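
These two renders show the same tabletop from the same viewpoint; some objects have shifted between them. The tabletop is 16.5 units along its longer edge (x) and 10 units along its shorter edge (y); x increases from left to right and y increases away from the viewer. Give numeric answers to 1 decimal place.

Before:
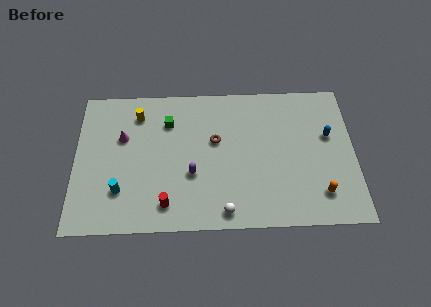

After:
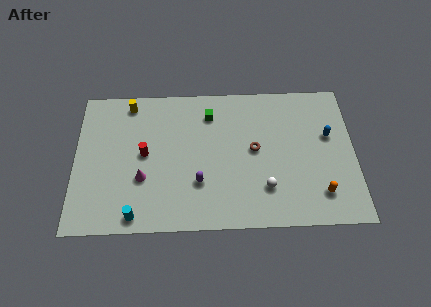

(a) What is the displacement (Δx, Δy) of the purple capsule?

(0.4, -0.6)

The purple capsule was at about (6.9, 3.7) and moved to about (7.3, 3.1).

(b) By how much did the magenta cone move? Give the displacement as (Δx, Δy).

(1.2, -2.9)

From the two frames, the magenta cone sits at roughly (2.8, 6.4) before and (4.0, 3.5) after.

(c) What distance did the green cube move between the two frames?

2.5

The green cube was near (5.5, 7.4) before and (8.0, 7.9) after, so it travelled √(2.5² + 0.5²) ≈ 2.5 units.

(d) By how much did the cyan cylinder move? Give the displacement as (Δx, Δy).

(0.9, -1.7)

From the two frames, the cyan cylinder sits at roughly (2.7, 2.7) before and (3.6, 1.0) after.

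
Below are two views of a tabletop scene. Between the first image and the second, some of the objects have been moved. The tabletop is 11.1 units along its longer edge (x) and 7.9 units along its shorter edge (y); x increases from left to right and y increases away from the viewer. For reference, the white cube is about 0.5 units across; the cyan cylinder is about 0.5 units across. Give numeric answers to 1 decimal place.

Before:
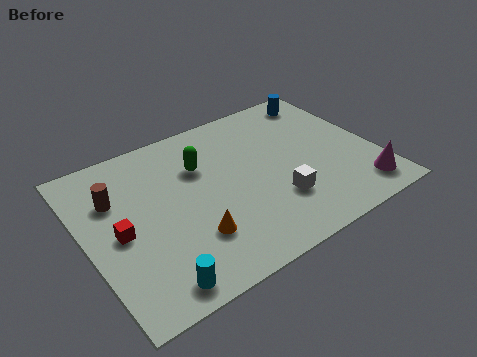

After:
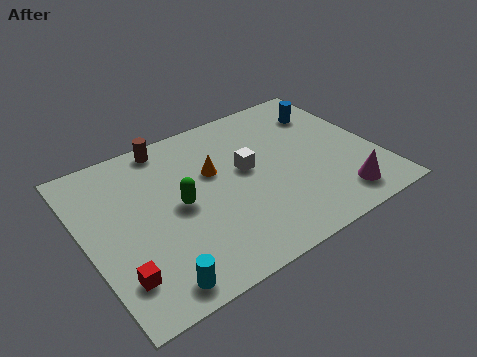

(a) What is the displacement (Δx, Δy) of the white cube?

(-0.8, 2.1)

From the two frames, the white cube sits at roughly (7.0, 2.3) before and (6.2, 4.4) after.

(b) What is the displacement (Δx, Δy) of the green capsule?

(-1.1, -1.5)

From the two frames, the green capsule sits at roughly (4.6, 5.4) before and (3.5, 3.9) after.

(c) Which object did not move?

the cyan cylinder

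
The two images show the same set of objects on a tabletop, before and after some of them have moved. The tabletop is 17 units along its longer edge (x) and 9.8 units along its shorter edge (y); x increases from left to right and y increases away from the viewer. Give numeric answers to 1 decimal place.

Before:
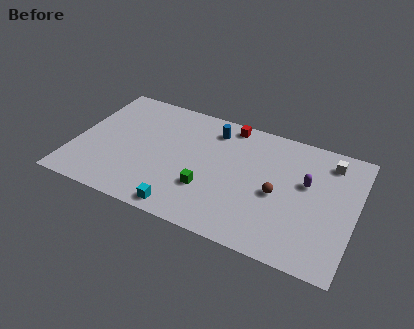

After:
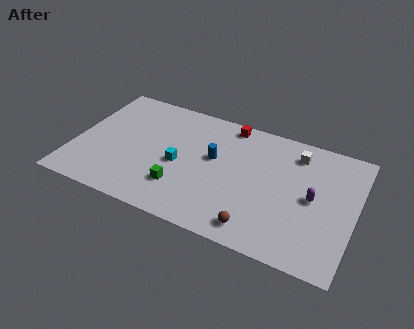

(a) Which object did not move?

the red cube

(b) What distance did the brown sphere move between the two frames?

3.1

From (12.4, 4.4) to (11.5, 1.4), the brown sphere covered √(0.9² + 3.0²) ≈ 3.1 units.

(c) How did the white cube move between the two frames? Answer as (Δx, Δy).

(-2.0, -0.1)

The white cube started near (15.2, 8.1) and ended near (13.2, 8.0).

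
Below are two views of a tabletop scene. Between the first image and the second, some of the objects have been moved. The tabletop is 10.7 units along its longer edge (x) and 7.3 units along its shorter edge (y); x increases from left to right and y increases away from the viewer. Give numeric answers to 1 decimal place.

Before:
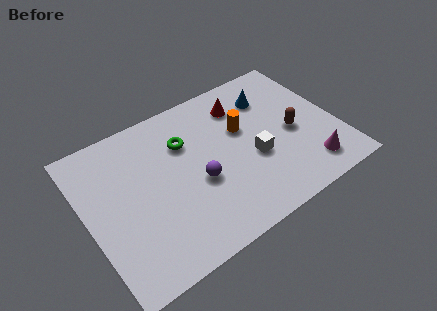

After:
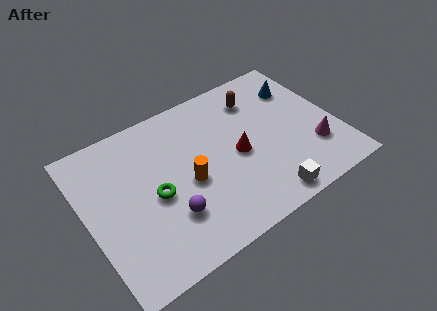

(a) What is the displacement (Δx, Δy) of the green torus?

(-1.6, -1.8)

The green torus started near (4.4, 5.1) and ended near (2.8, 3.3).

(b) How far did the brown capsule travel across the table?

2.6

From (8.8, 3.3) to (7.7, 5.7), the brown capsule covered √(1.1² + 2.4²) ≈ 2.6 units.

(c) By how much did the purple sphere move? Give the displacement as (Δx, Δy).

(-1.4, -0.9)

The purple sphere was at about (4.6, 3.0) and moved to about (3.2, 2.1).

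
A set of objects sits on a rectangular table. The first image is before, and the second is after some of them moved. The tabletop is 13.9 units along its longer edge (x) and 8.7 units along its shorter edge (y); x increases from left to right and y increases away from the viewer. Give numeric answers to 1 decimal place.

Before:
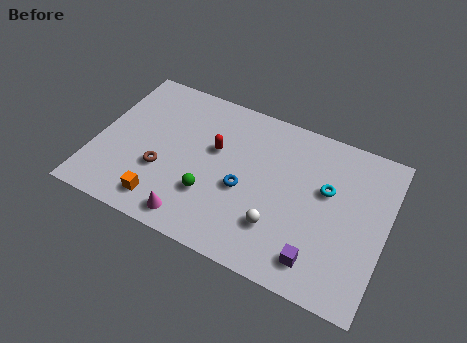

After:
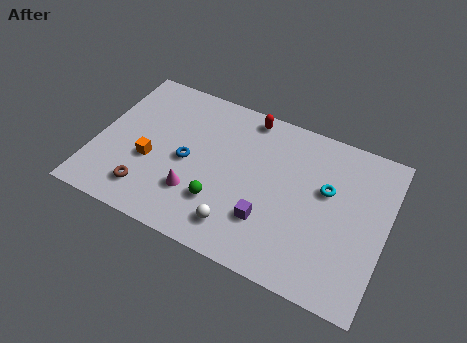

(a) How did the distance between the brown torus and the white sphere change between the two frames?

-1.3

The distance was about 5.7 in the first image and 4.4 in the second, so they moved 1.3 units closer together.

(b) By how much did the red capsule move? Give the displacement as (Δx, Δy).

(1.3, 2.5)

From the two frames, the red capsule sits at roughly (5.6, 5.3) before and (6.9, 7.8) after.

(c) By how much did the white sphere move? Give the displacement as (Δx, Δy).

(-1.8, -0.8)

The white sphere started near (9.0, 2.4) and ended near (7.2, 1.6).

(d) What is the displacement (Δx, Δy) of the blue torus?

(-2.8, 0.4)

From the two frames, the blue torus sits at roughly (7.2, 3.7) before and (4.4, 4.1) after.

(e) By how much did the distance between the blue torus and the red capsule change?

+2.2

The distance was about 2.3 in the first image and 4.5 in the second, so they moved 2.2 units further apart.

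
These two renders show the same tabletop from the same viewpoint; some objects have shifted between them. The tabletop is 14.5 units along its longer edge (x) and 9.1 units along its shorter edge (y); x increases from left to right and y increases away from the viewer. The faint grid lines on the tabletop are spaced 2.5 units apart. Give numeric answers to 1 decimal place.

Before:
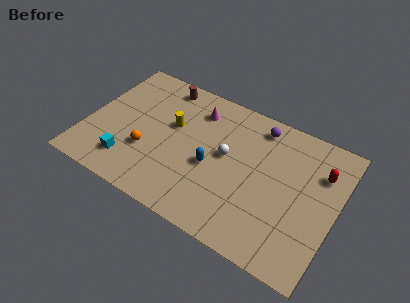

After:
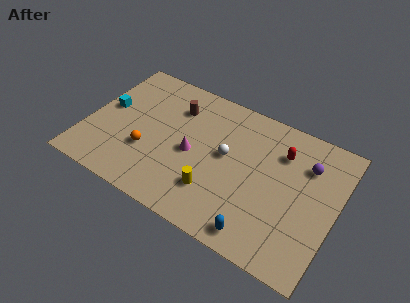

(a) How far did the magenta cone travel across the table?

3.0

The magenta cone moved from about (6.0, 7.2) to (6.2, 4.2), a distance of √(0.2² + 3.0²) ≈ 3.0.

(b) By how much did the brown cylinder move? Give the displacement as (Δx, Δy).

(1.0, -1.2)

From the two frames, the brown cylinder sits at roughly (3.8, 8.0) before and (4.8, 6.8) after.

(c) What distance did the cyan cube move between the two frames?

3.6

From (2.8, 1.9) to (1.0, 5.0), the cyan cube covered √(1.8² + 3.1²) ≈ 3.6 units.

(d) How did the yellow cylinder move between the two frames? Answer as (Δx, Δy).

(3.0, -3.1)

From the two frames, the yellow cylinder sits at roughly (4.8, 5.5) before and (7.8, 2.4) after.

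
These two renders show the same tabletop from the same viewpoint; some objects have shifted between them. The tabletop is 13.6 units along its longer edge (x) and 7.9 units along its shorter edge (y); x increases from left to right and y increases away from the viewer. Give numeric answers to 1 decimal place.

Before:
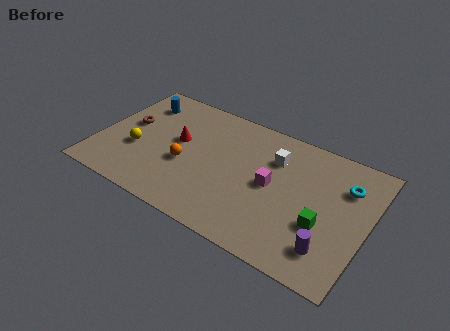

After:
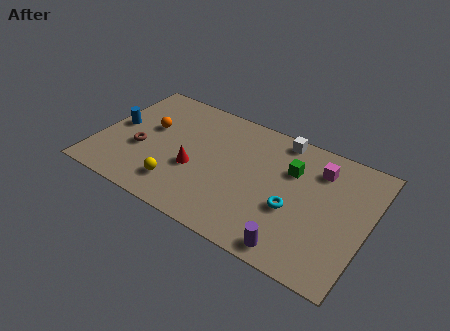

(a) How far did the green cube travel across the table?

3.1

From (11.5, 2.9) to (9.6, 5.4), the green cube covered √(1.9² + 2.5²) ≈ 3.1 units.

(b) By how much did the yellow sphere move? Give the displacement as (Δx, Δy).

(2.4, -1.3)

The yellow sphere was at about (2.0, 3.0) and moved to about (4.4, 1.7).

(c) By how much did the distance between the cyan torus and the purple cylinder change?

-1.8

They were about 4.0 units apart before and 2.2 after — 1.8 units closer together.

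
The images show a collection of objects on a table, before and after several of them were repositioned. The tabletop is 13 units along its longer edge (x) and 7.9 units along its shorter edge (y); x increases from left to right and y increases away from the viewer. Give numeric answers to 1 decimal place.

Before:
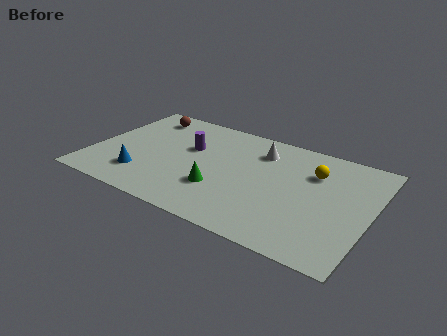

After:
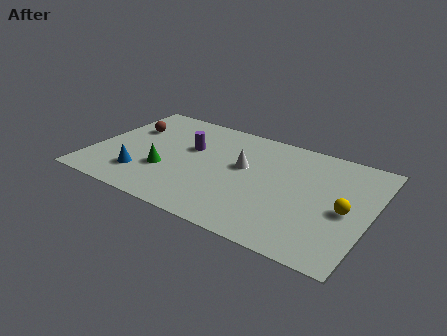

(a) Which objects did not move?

the purple cylinder and the blue cone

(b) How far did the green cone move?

2.6

The green cone was near (6.2, 2.5) before and (3.6, 2.7) after, so it travelled √(2.6² + 0.2²) ≈ 2.6 units.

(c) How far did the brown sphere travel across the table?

1.4

The brown sphere was near (1.9, 6.6) before and (1.4, 5.3) after, so it travelled √(0.5² + 1.3²) ≈ 1.4 units.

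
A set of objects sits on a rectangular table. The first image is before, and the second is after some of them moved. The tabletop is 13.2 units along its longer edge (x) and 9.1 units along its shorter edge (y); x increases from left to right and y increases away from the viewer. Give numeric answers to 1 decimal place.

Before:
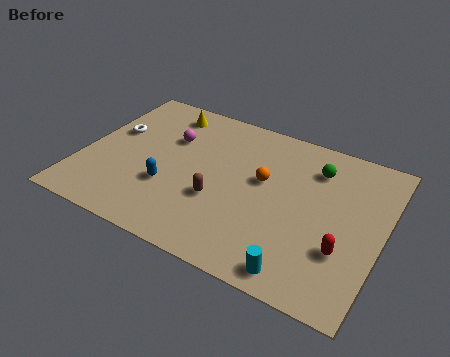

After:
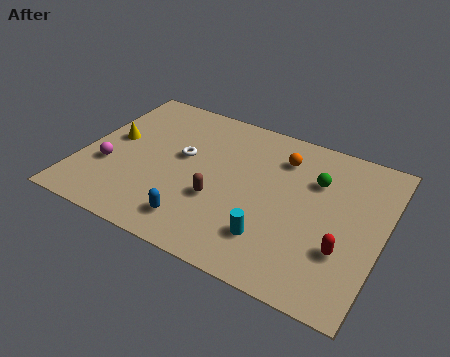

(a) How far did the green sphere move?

0.7

The green sphere moved from about (10.0, 7.0) to (10.1, 6.3), a distance of √(0.1² + 0.7²) ≈ 0.7.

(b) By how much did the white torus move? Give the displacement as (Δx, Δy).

(3.2, -0.3)

The white torus was at about (1.1, 5.5) and moved to about (4.3, 5.2).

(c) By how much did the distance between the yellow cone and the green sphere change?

+2.1

The distance was about 6.9 in the first image and 9.0 in the second, so they moved 2.1 units further apart.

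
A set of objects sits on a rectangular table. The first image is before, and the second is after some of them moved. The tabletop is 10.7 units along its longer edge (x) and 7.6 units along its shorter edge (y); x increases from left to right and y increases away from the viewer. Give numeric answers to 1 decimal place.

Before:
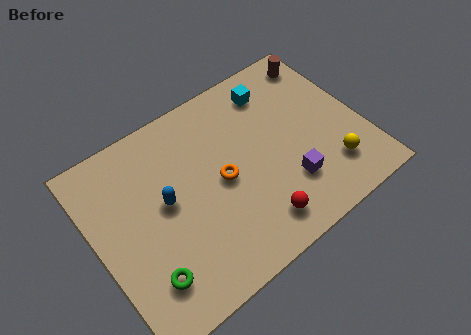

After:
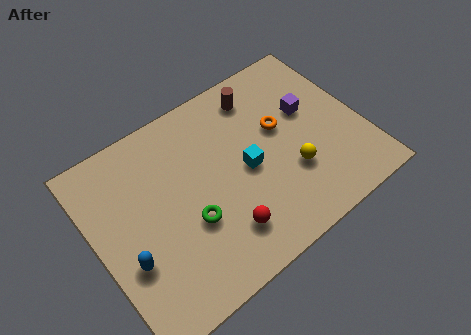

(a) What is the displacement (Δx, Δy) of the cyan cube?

(-1.7, -2.6)

From the two frames, the cyan cube sits at roughly (7.7, 6.2) before and (6.0, 3.6) after.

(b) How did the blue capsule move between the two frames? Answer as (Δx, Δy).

(-1.8, -1.4)

From the two frames, the blue capsule sits at roughly (2.8, 4.1) before and (1.0, 2.7) after.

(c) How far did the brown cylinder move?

2.7

The brown cylinder moved from about (9.8, 6.5) to (7.1, 6.3), a distance of √(2.7² + 0.2²) ≈ 2.7.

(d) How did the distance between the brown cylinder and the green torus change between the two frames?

-4.6

Before: roughly 9.6 units apart; after: 5.0. That's 4.6 units closer together.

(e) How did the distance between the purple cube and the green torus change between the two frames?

-0.3

They were about 5.9 units apart before and 5.6 after — 0.3 units closer together.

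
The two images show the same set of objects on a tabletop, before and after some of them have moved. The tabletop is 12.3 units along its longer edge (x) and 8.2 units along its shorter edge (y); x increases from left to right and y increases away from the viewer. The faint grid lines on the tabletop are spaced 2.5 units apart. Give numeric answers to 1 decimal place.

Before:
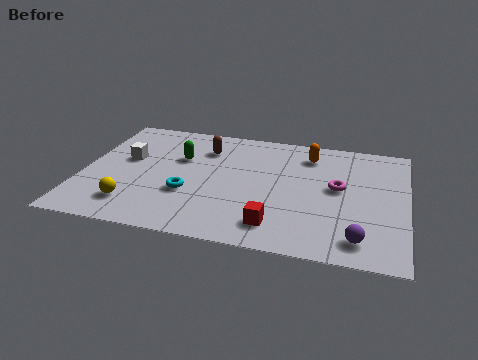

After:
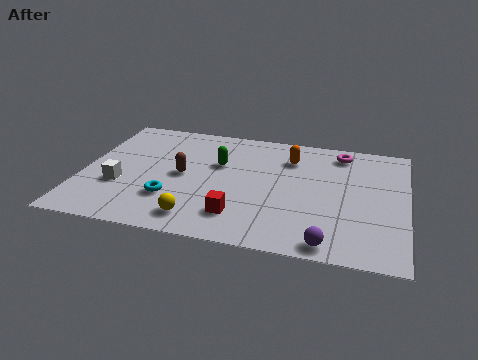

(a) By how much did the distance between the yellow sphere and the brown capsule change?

-2.2

They were about 5.1 units apart before and 2.9 after — 2.2 units closer together.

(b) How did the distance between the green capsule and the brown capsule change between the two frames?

+0.4

They were about 1.3 units apart before and 1.7 after — 0.4 units further apart.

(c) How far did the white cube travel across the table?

1.9

The white cube moved from about (1.6, 4.8) to (1.5, 2.9), a distance of √(0.1² + 1.9²) ≈ 1.9.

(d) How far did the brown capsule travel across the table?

2.2

The brown capsule was near (4.5, 6.2) before and (3.8, 4.1) after, so it travelled √(0.7² + 2.1²) ≈ 2.2 units.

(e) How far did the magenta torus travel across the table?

2.5

From (9.7, 4.5) to (9.7, 7.0), the magenta torus covered √(0.0² + 2.5²) ≈ 2.5 units.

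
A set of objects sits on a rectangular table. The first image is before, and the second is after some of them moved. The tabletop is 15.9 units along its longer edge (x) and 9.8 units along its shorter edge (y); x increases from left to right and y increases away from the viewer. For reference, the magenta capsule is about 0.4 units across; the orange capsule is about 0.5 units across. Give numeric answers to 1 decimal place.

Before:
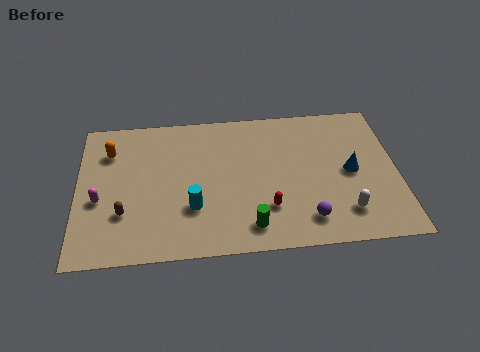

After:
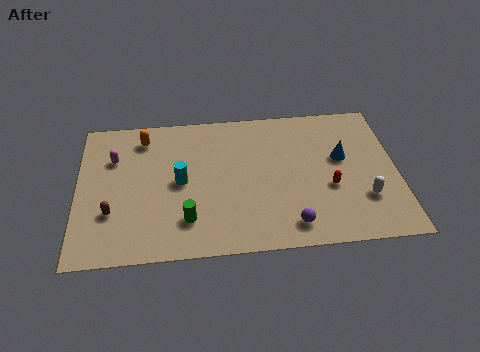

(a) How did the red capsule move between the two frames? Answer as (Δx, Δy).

(3.1, 1.1)

From the two frames, the red capsule sits at roughly (9.4, 2.7) before and (12.5, 3.8) after.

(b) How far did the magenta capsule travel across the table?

2.9

The magenta capsule moved from about (1.1, 4.0) to (1.8, 6.8), a distance of √(0.7² + 2.8²) ≈ 2.9.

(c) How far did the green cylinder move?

3.2

From (8.5, 1.6) to (5.4, 2.3), the green cylinder covered √(3.1² + 0.7²) ≈ 3.2 units.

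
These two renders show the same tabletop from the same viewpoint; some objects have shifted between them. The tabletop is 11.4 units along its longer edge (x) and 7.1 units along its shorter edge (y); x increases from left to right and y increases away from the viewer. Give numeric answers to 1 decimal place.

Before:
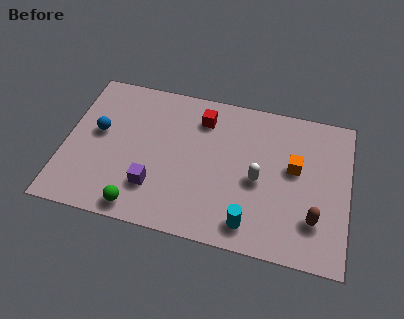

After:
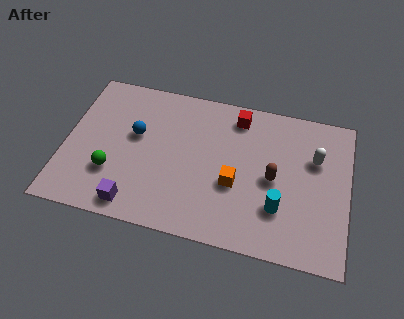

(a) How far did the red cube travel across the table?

1.5

The red cube moved from about (5.4, 5.6) to (6.8, 6.0), a distance of √(1.4² + 0.4²) ≈ 1.5.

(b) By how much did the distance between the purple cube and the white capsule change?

+3.7

They were about 4.3 units apart before and 8.0 after — 3.7 units further apart.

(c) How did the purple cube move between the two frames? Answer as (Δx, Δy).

(-0.7, -1.0)

The purple cube was at about (3.7, 1.9) and moved to about (3.0, 0.9).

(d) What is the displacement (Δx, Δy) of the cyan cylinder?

(1.1, 1.0)

From the two frames, the cyan cylinder sits at roughly (7.6, 1.1) before and (8.7, 2.1) after.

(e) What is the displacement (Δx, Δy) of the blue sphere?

(1.5, 0.2)

From the two frames, the blue sphere sits at roughly (1.3, 4.0) before and (2.8, 4.2) after.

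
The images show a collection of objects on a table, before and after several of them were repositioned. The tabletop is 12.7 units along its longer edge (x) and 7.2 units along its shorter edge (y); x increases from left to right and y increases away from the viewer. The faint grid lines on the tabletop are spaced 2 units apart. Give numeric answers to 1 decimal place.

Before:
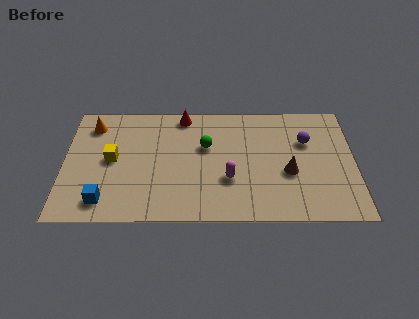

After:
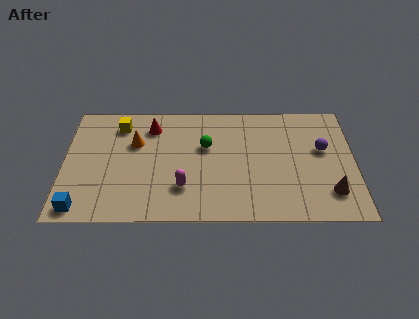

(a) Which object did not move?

the green sphere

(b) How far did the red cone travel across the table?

1.6

The red cone was near (5.2, 6.4) before and (3.8, 5.7) after, so it travelled √(1.4² + 0.7²) ≈ 1.6 units.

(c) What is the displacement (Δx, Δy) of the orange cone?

(1.9, -1.1)

From the two frames, the orange cone sits at roughly (1.2, 5.8) before and (3.1, 4.7) after.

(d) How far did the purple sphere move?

0.9

The purple sphere was near (10.6, 4.8) before and (11.3, 4.3) after, so it travelled √(0.7² + 0.5²) ≈ 0.9 units.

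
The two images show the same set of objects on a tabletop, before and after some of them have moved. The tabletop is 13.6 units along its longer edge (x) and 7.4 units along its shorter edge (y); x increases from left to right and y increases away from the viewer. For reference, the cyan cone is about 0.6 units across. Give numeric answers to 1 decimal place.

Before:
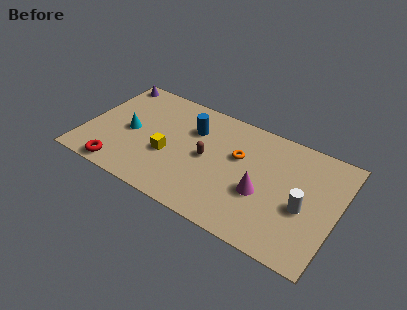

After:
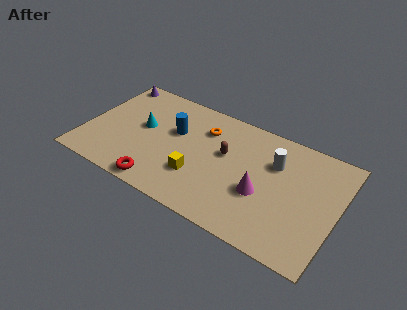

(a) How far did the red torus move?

2.2

The red torus moved from about (2.3, 0.8) to (4.5, 0.8), a distance of √(2.2² + 0.0²) ≈ 2.2.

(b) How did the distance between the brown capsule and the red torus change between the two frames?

-0.5

They were about 5.2 units apart before and 4.7 after — 0.5 units closer together.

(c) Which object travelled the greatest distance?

the white cylinder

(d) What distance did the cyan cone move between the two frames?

0.8

From (2.4, 3.5) to (3.0, 4.1), the cyan cone covered √(0.6² + 0.6²) ≈ 0.8 units.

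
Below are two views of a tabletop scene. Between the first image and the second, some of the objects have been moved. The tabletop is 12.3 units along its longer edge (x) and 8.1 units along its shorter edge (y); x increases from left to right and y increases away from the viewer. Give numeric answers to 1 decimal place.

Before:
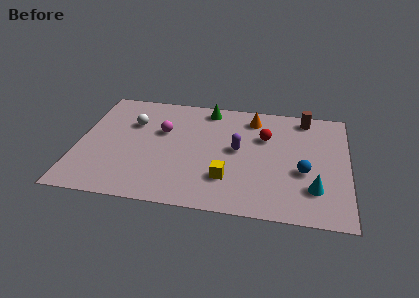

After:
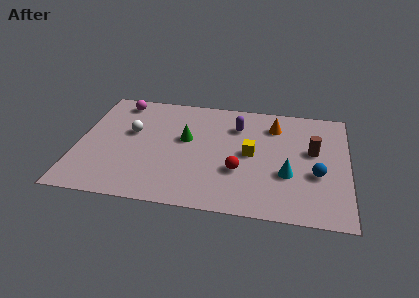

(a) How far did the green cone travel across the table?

2.6

From (5.8, 7.1) to (4.9, 4.7), the green cone covered √(0.9² + 2.4²) ≈ 2.6 units.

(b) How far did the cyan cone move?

1.4

The cyan cone was near (10.8, 2.1) before and (9.6, 2.9) after, so it travelled √(1.2² + 0.8²) ≈ 1.4 units.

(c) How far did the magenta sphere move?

2.8

The magenta sphere moved from about (3.8, 5.1) to (1.7, 7.0), a distance of √(2.1² + 1.9²) ≈ 2.8.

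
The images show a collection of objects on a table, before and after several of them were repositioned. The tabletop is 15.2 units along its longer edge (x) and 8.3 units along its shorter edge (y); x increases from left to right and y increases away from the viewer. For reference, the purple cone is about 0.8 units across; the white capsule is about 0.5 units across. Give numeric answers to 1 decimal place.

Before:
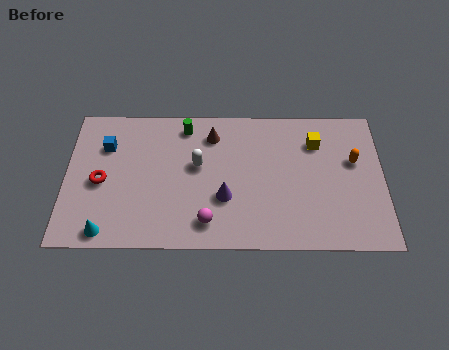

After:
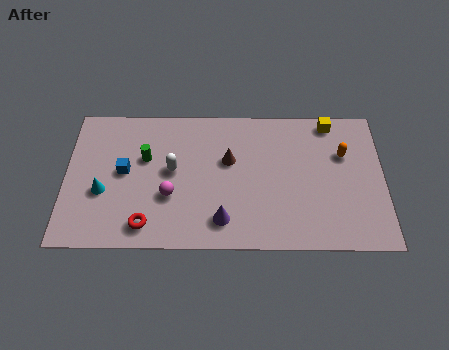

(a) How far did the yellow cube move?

1.4

The yellow cube moved from about (12.0, 6.2) to (12.7, 7.4), a distance of √(0.7² + 1.2²) ≈ 1.4.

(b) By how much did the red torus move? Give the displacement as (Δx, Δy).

(2.2, -2.5)

The red torus started near (1.7, 3.8) and ended near (3.9, 1.3).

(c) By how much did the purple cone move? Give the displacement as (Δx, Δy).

(-0.1, -1.3)

The purple cone started near (7.6, 2.9) and ended near (7.5, 1.6).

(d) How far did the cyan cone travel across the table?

2.3

From (2.0, 0.9) to (1.8, 3.2), the cyan cone covered √(0.2² + 2.3²) ≈ 2.3 units.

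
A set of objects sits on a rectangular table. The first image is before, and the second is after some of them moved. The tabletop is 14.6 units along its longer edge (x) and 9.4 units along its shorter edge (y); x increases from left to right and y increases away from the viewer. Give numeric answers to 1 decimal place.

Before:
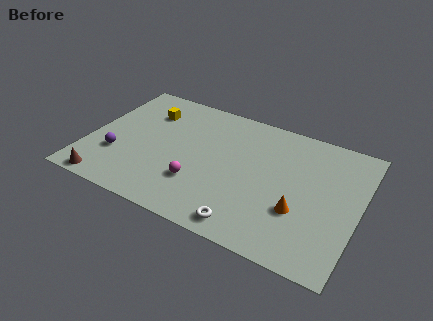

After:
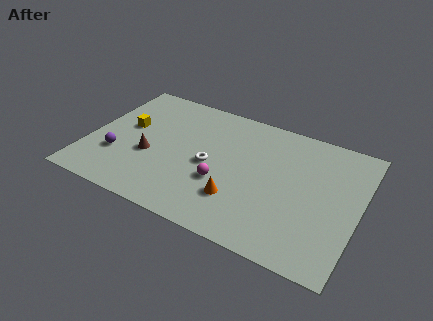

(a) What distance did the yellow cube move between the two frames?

1.8

From (2.8, 7.0) to (1.9, 5.4), the yellow cube covered √(0.9² + 1.6²) ≈ 1.8 units.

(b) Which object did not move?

the purple sphere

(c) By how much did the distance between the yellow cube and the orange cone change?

-2.5

Before: roughly 9.6 units apart; after: 7.1. That's 2.5 units closer together.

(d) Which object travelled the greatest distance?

the white torus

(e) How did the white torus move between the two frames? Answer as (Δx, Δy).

(-2.5, 3.3)

From the two frames, the white torus sits at roughly (9.1, 1.1) before and (6.6, 4.4) after.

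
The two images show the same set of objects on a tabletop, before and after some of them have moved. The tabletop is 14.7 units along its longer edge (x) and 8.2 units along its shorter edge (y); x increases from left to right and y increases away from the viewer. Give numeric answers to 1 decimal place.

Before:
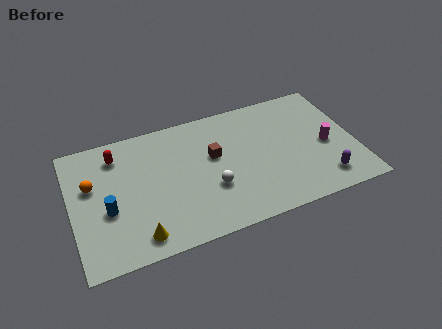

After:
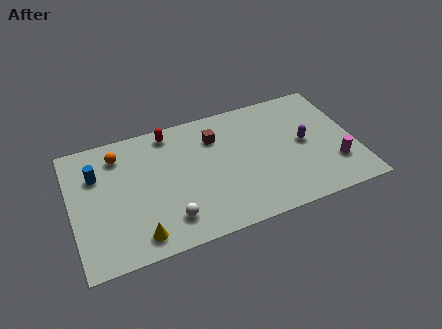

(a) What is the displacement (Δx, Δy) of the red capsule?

(2.8, 0.6)

From the two frames, the red capsule sits at roughly (2.5, 6.6) before and (5.3, 7.2) after.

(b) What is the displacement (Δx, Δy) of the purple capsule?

(-0.7, 2.7)

The purple capsule was at about (12.8, 1.5) and moved to about (12.1, 4.2).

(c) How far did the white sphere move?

2.6

From (7.1, 2.9) to (4.8, 1.7), the white sphere covered √(2.3² + 1.2²) ≈ 2.6 units.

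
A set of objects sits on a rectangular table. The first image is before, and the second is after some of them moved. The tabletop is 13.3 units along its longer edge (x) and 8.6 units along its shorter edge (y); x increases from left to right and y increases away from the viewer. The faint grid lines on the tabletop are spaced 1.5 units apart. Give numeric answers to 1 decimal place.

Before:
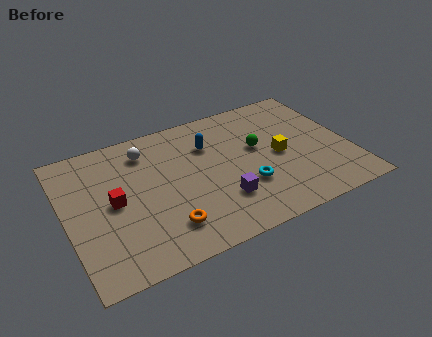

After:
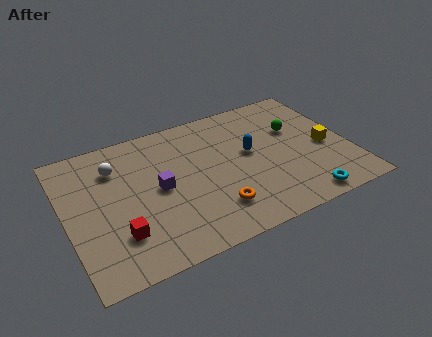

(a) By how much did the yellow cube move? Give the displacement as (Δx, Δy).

(2.2, -0.3)

The yellow cube started near (10.0, 4.1) and ended near (12.2, 3.8).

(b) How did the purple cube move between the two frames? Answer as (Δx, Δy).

(-2.7, 1.9)

The purple cube was at about (7.0, 2.4) and moved to about (4.3, 4.3).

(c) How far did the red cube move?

2.0

The red cube moved from about (2.2, 4.3) to (2.2, 2.3), a distance of √(0.0² + 2.0²) ≈ 2.0.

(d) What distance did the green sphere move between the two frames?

2.0

The green sphere moved from about (9.1, 5.0) to (11.0, 5.5), a distance of √(1.9² + 0.5²) ≈ 2.0.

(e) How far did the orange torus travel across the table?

2.3

The orange torus was near (4.3, 1.9) before and (6.6, 2.0) after, so it travelled √(2.3² + 0.1²) ≈ 2.3 units.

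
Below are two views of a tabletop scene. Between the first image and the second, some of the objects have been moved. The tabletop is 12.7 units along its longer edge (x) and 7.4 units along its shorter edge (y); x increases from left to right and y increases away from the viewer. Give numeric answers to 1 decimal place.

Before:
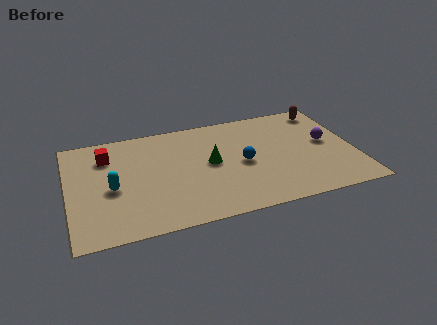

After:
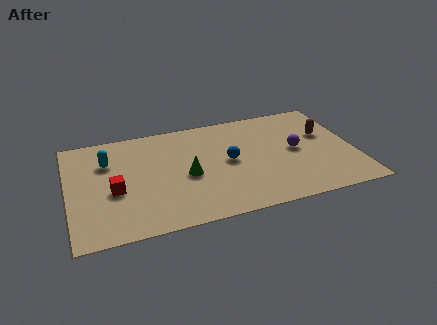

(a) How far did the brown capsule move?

1.8

The brown capsule moved from about (11.7, 6.4) to (11.5, 4.6), a distance of √(0.2² + 1.8²) ≈ 1.8.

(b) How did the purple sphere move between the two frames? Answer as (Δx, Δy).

(-1.4, -0.2)

The purple sphere started near (11.5, 4.0) and ended near (10.1, 3.8).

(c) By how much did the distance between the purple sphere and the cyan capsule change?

-1.2

The distance was about 9.6 in the first image and 8.4 in the second, so they moved 1.2 units closer together.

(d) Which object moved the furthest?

the red cube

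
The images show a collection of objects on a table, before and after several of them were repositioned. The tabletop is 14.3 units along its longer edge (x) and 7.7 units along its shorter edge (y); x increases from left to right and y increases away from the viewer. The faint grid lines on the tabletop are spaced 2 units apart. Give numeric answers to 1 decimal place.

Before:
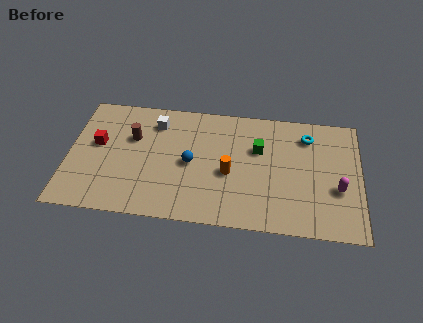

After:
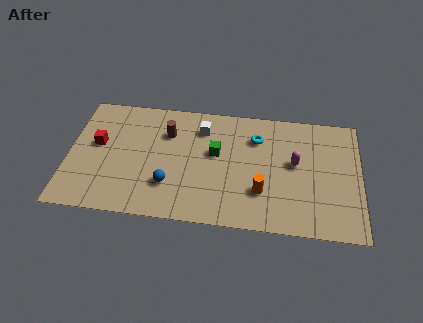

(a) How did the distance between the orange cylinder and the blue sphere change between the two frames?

+2.6

Before: roughly 1.9 units apart; after: 4.5. That's 2.6 units further apart.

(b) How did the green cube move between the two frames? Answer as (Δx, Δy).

(-2.1, -0.5)

From the two frames, the green cube sits at roughly (9.3, 5.0) before and (7.2, 4.5) after.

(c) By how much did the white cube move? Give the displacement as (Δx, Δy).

(2.3, -0.1)

From the two frames, the white cube sits at roughly (4.2, 6.1) before and (6.5, 6.0) after.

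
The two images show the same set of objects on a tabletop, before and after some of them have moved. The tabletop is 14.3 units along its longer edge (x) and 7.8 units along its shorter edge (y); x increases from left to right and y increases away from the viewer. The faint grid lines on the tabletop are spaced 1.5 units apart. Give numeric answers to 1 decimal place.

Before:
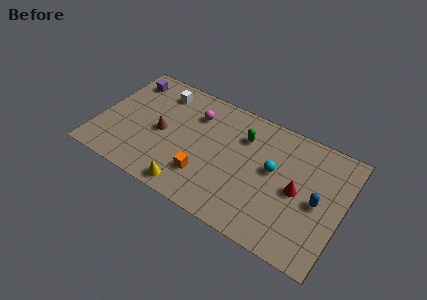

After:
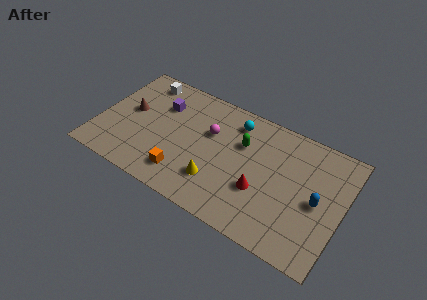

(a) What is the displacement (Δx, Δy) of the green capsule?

(0.0, -0.5)

The green capsule was at about (8.3, 5.7) and moved to about (8.3, 5.2).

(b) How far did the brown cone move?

2.1

The brown cone was near (3.7, 3.7) before and (1.7, 4.3) after, so it travelled √(2.0² + 0.6²) ≈ 2.1 units.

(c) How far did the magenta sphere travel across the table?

1.3

From (5.4, 5.8) to (6.4, 5.0), the magenta sphere covered √(1.0² + 0.8²) ≈ 1.3 units.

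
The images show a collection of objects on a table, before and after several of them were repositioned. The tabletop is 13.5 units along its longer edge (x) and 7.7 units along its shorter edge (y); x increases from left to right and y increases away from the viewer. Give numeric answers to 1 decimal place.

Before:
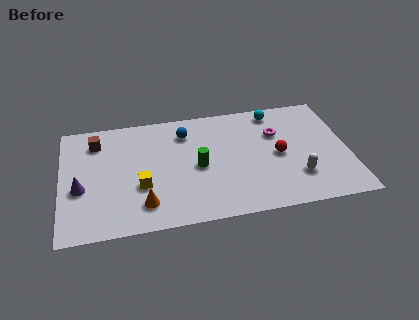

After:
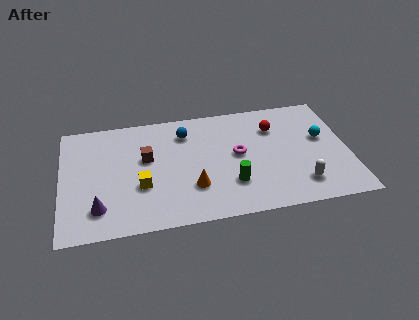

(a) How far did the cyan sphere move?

3.0

The cyan sphere moved from about (10.2, 6.7) to (12.3, 4.5), a distance of √(2.1² + 2.2²) ≈ 3.0.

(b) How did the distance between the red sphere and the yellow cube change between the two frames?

+0.4

Before: roughly 6.6 units apart; after: 7.0. That's 0.4 units further apart.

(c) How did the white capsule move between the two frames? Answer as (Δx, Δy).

(0.1, -0.5)

From the two frames, the white capsule sits at roughly (11.0, 2.1) before and (11.1, 1.6) after.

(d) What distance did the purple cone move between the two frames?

1.6

From (0.9, 3.1) to (1.7, 1.7), the purple cone covered √(0.8² + 1.4²) ≈ 1.6 units.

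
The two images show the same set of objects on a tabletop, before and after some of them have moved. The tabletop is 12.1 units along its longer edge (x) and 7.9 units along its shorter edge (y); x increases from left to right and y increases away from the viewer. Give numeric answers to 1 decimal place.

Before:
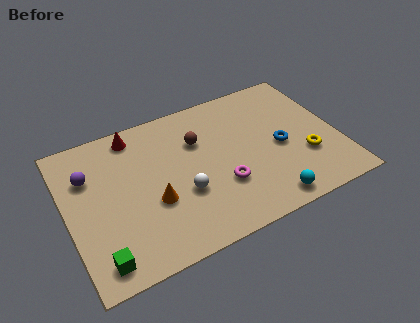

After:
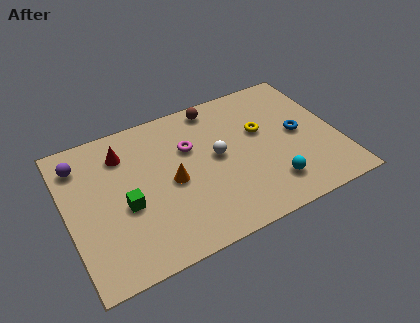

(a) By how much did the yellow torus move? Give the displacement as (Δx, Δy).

(-1.7, 2.2)

From the two frames, the yellow torus sits at roughly (10.5, 2.6) before and (8.8, 4.8) after.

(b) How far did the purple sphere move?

0.9

From (1.1, 5.5) to (0.8, 6.3), the purple sphere covered √(0.3² + 0.8²) ≈ 0.9 units.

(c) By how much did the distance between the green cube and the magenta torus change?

-2.2

The distance was about 5.8 in the first image and 3.6 in the second, so they moved 2.2 units closer together.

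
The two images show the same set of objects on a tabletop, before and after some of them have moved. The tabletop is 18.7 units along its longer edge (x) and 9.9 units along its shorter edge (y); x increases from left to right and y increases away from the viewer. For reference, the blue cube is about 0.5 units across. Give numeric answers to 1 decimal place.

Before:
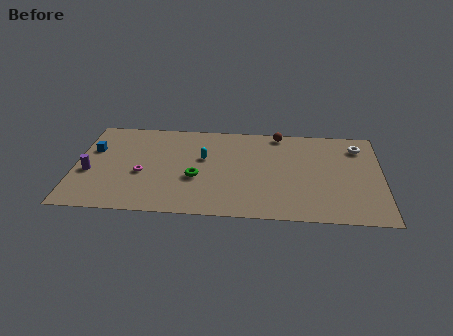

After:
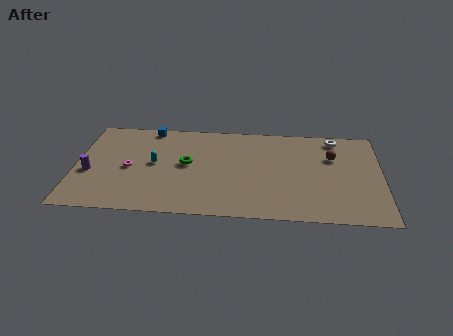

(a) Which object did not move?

the purple cylinder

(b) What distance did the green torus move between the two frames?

1.5

From (7.4, 3.9) to (6.8, 5.3), the green torus covered √(0.6² + 1.4²) ≈ 1.5 units.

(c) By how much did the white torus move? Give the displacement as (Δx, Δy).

(-1.4, 0.8)

From the two frames, the white torus sits at roughly (17.3, 7.9) before and (15.9, 8.7) after.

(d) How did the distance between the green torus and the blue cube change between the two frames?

-2.5

They were about 6.9 units apart before and 4.4 after — 2.5 units closer together.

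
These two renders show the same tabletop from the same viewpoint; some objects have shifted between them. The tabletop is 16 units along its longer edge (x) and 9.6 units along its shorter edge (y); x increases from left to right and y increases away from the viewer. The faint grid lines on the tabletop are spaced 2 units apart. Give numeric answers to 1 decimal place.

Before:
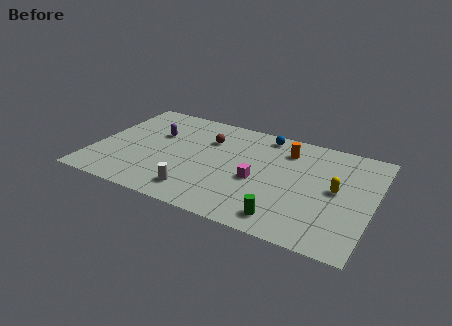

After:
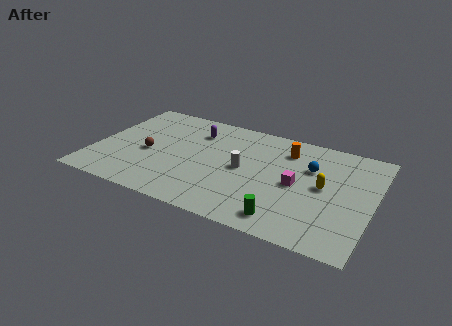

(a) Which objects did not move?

the green cylinder and the orange cylinder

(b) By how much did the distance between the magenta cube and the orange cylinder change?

-0.6

They were about 3.6 units apart before and 3.0 after — 0.6 units closer together.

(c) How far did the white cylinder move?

3.9

The white cylinder moved from about (6.3, 1.7) to (8.6, 4.8), a distance of √(2.3² + 3.1²) ≈ 3.9.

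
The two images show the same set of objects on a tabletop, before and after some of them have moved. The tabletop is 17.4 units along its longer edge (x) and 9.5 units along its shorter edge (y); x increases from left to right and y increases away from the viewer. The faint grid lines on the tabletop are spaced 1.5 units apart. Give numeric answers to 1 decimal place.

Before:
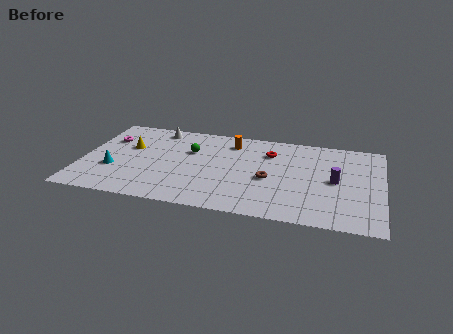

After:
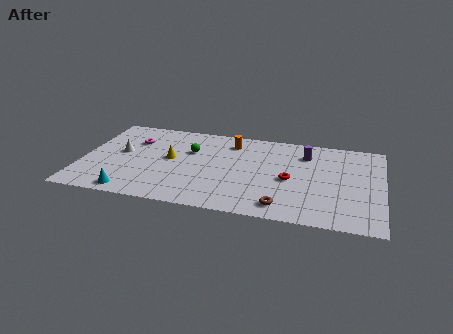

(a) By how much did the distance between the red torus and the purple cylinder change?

-1.4

Before: roughly 4.5 units apart; after: 3.1. That's 1.4 units closer together.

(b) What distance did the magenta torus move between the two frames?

1.5

The magenta torus moved from about (1.3, 6.6) to (2.8, 6.7), a distance of √(1.5² + 0.1²) ≈ 1.5.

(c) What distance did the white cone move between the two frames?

3.6

From (4.1, 8.3) to (2.2, 5.2), the white cone covered √(1.9² + 3.1²) ≈ 3.6 units.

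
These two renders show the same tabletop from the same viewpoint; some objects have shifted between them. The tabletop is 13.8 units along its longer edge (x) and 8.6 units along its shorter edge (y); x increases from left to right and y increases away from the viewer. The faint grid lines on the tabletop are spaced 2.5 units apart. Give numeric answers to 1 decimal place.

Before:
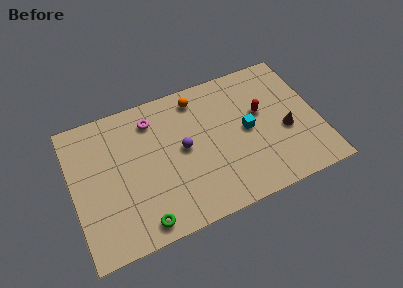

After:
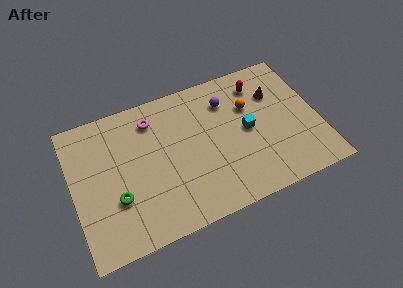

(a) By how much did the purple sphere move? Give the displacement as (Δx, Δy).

(2.7, 2.0)

The purple sphere was at about (6.2, 4.5) and moved to about (8.9, 6.5).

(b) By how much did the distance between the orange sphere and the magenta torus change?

+2.9

They were about 2.6 units apart before and 5.5 after — 2.9 units further apart.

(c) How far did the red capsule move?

1.8

The red capsule moved from about (10.7, 5.1) to (10.8, 6.9), a distance of √(0.1² + 1.8²) ≈ 1.8.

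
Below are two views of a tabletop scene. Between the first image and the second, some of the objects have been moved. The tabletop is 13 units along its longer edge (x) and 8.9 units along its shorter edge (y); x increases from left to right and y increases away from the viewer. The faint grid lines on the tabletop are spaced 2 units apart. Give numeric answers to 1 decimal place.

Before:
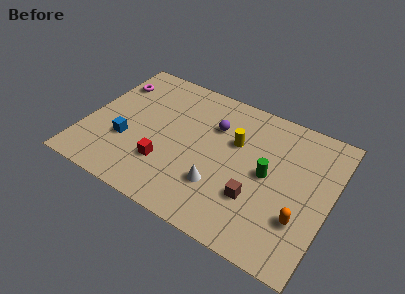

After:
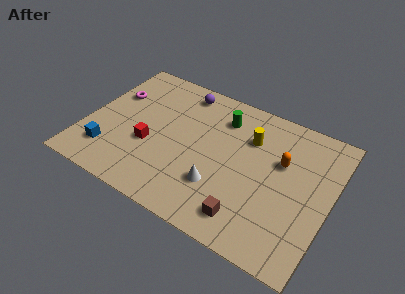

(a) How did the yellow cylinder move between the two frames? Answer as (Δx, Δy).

(0.7, 0.6)

From the two frames, the yellow cylinder sits at roughly (7.8, 5.7) before and (8.5, 6.3) after.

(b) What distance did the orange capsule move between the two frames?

3.2

The orange capsule moved from about (11.7, 2.7) to (10.3, 5.6), a distance of √(1.4² + 2.9²) ≈ 3.2.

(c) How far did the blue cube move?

1.4

The blue cube moved from about (2.3, 3.1) to (1.5, 2.0), a distance of √(0.8² + 1.1²) ≈ 1.4.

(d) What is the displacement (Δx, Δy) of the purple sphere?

(-2.0, 1.5)

The purple sphere started near (6.6, 6.2) and ended near (4.6, 7.7).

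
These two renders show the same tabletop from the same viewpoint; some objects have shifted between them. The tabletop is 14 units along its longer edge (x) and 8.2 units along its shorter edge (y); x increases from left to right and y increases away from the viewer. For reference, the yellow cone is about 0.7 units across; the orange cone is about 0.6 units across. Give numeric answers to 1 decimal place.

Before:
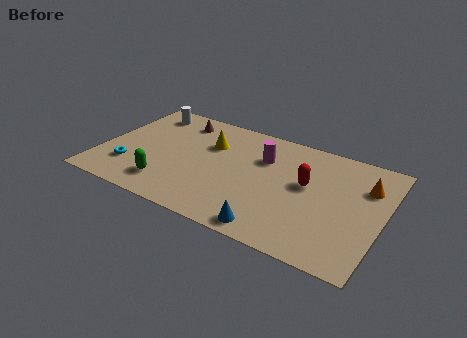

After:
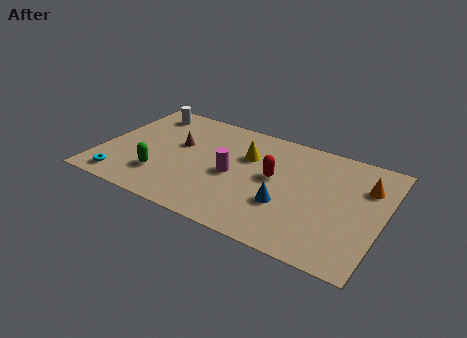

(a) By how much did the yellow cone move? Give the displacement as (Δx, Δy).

(1.9, -0.1)

The yellow cone was at about (5.2, 5.6) and moved to about (7.1, 5.5).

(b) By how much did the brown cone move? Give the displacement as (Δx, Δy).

(0.3, -1.9)

The brown cone was at about (3.4, 6.8) and moved to about (3.7, 4.9).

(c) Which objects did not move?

the orange cone and the white cylinder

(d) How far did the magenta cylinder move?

2.3

From (7.9, 5.7) to (6.6, 3.8), the magenta cylinder covered √(1.3² + 1.9²) ≈ 2.3 units.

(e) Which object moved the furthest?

the magenta cylinder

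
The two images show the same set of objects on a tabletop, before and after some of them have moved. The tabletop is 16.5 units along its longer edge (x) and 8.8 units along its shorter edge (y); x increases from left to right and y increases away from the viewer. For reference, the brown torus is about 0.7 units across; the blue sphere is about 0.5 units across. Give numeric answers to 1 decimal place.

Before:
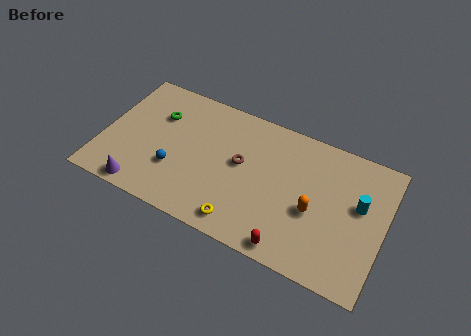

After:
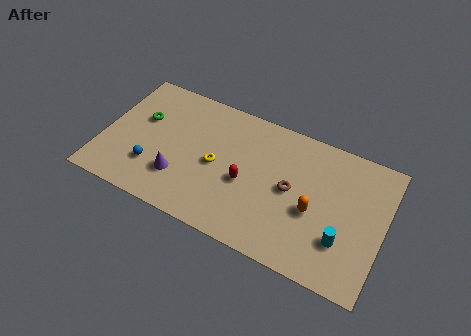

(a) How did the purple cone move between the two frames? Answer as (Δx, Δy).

(2.0, 1.6)

The purple cone started near (2.7, 0.9) and ended near (4.7, 2.5).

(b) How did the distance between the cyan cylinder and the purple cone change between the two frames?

-3.4

Before: roughly 13.0 units apart; after: 9.6. That's 3.4 units closer together.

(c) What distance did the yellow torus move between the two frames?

3.6

The yellow torus was near (8.6, 1.2) before and (6.7, 4.2) after, so it travelled √(1.9² + 3.0²) ≈ 3.6 units.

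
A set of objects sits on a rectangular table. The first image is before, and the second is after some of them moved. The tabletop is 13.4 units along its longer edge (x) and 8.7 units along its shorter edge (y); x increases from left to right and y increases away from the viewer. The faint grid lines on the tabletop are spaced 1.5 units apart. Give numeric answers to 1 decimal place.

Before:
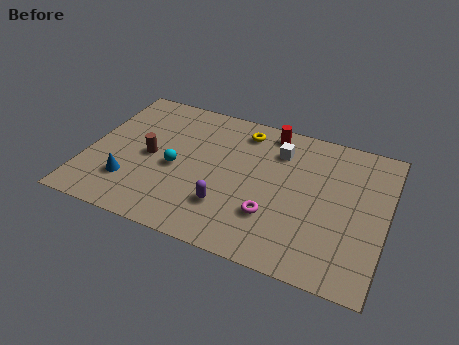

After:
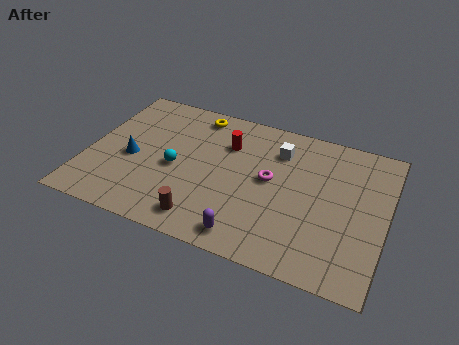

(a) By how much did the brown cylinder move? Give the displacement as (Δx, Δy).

(2.8, -2.9)

The brown cylinder started near (2.8, 4.2) and ended near (5.6, 1.3).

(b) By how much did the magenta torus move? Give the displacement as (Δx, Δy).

(-0.3, 2.1)

The magenta torus started near (8.5, 2.6) and ended near (8.2, 4.7).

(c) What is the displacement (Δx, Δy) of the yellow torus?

(-2.2, 0.3)

From the two frames, the yellow torus sits at roughly (6.7, 7.3) before and (4.5, 7.6) after.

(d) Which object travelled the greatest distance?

the brown cylinder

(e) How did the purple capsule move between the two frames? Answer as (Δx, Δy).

(1.1, -1.3)

The purple capsule was at about (6.5, 2.4) and moved to about (7.6, 1.1).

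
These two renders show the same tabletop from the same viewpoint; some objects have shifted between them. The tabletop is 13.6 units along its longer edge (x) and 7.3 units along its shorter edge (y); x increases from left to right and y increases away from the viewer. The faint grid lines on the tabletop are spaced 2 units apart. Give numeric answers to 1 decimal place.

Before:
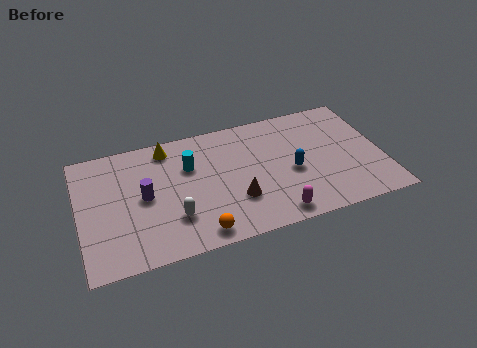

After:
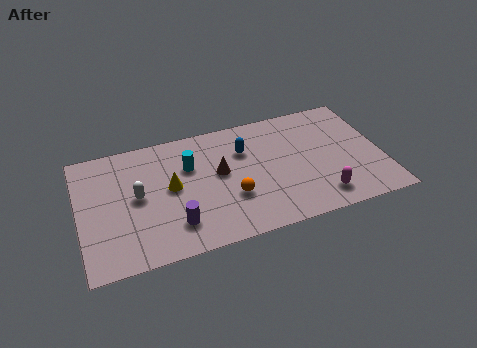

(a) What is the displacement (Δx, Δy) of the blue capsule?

(-2.0, 1.9)

From the two frames, the blue capsule sits at roughly (9.5, 3.2) before and (7.5, 5.1) after.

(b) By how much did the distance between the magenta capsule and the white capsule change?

+3.8

They were about 4.6 units apart before and 8.4 after — 3.8 units further apart.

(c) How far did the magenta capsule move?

2.1

The magenta capsule moved from about (8.5, 0.9) to (10.6, 1.3), a distance of √(2.1² + 0.4²) ≈ 2.1.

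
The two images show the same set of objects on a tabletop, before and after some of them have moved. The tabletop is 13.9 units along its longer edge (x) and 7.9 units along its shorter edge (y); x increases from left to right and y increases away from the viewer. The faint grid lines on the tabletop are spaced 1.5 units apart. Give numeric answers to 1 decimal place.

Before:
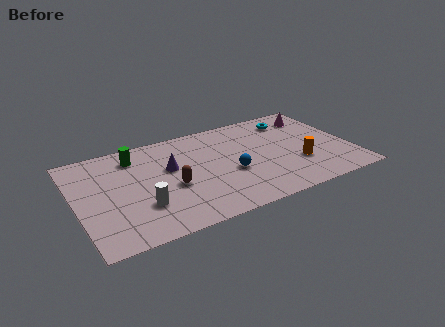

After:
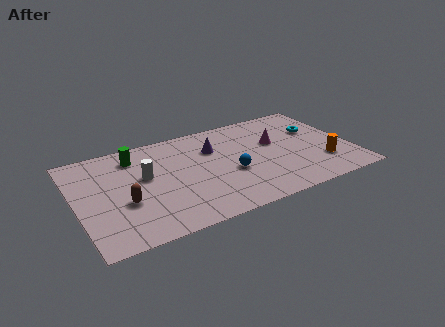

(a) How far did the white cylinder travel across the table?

2.2

The white cylinder moved from about (3.1, 2.4) to (3.5, 4.6), a distance of √(0.4² + 2.2²) ≈ 2.2.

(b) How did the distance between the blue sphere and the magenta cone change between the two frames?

-2.7

The distance was about 5.7 in the first image and 3.0 in the second, so they moved 2.7 units closer together.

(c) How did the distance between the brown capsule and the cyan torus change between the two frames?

+3.0

They were about 7.3 units apart before and 10.3 after — 3.0 units further apart.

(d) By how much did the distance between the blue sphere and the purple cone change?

-0.9

The distance was about 3.3 in the first image and 2.4 in the second, so they moved 0.9 units closer together.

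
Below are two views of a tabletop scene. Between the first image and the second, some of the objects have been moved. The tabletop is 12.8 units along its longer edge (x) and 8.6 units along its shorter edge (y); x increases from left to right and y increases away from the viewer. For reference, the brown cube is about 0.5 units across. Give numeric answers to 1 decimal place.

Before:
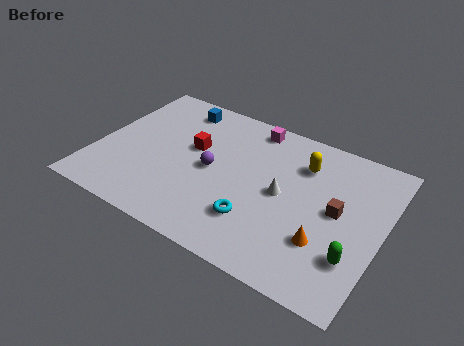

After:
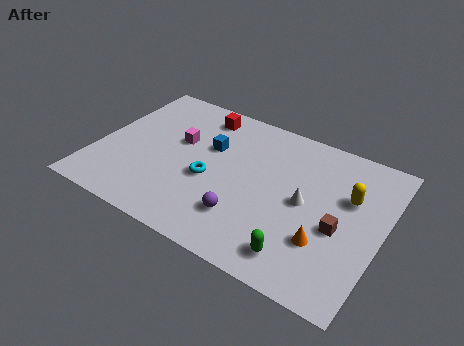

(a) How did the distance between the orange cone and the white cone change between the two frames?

-0.7

They were about 2.7 units apart before and 2.0 after — 0.7 units closer together.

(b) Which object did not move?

the orange cone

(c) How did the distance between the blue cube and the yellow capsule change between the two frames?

+0.3

Before: roughly 6.0 units apart; after: 6.3. That's 0.3 units further apart.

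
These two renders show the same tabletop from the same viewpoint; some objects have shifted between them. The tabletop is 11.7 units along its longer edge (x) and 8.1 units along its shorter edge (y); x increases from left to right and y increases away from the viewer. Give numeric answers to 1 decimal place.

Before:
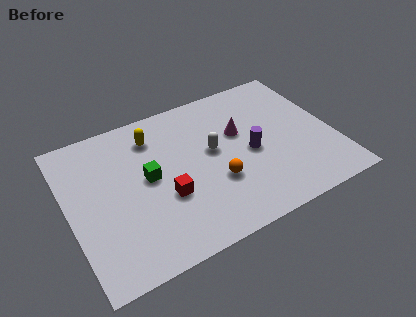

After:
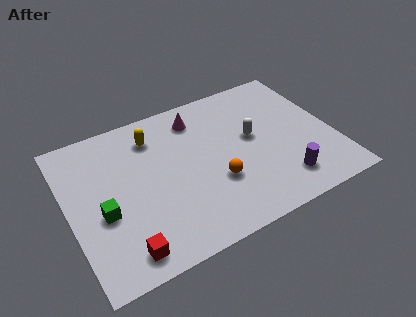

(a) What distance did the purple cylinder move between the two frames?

2.4

From (8.0, 3.7) to (9.1, 1.6), the purple cylinder covered √(1.1² + 2.1²) ≈ 2.4 units.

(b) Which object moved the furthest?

the red cube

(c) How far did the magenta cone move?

2.3

From (7.7, 5.0) to (6.0, 6.6), the magenta cone covered √(1.7² + 1.6²) ≈ 2.3 units.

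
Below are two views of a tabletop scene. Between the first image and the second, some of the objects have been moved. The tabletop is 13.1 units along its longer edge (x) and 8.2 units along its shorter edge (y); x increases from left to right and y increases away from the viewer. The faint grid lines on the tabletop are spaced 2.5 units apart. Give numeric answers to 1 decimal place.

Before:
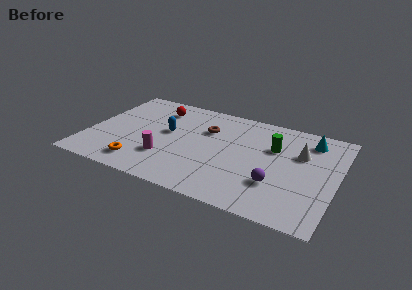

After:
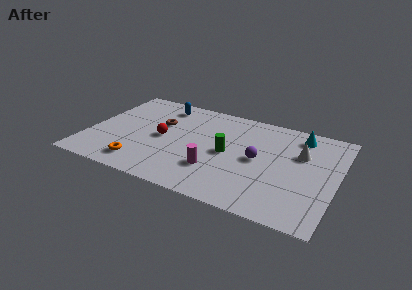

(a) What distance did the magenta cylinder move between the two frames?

2.6

The magenta cylinder moved from about (4.3, 2.4) to (6.9, 2.4), a distance of √(2.6² + 0.0²) ≈ 2.6.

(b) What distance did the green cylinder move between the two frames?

2.7

The green cylinder moved from about (9.7, 5.4) to (7.4, 4.0), a distance of √(2.3² + 1.4²) ≈ 2.7.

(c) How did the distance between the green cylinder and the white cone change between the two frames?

+2.6

They were about 1.4 units apart before and 4.0 after — 2.6 units further apart.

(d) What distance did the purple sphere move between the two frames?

1.9

From (10.1, 2.5) to (9.0, 4.1), the purple sphere covered √(1.1² + 1.6²) ≈ 1.9 units.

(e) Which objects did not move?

the orange torus and the white cone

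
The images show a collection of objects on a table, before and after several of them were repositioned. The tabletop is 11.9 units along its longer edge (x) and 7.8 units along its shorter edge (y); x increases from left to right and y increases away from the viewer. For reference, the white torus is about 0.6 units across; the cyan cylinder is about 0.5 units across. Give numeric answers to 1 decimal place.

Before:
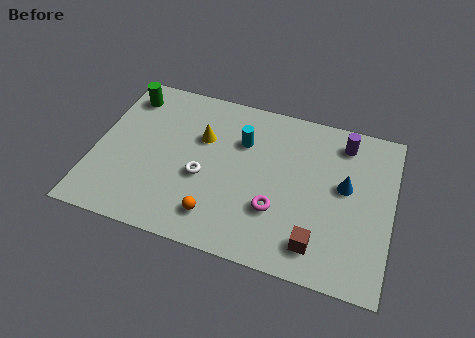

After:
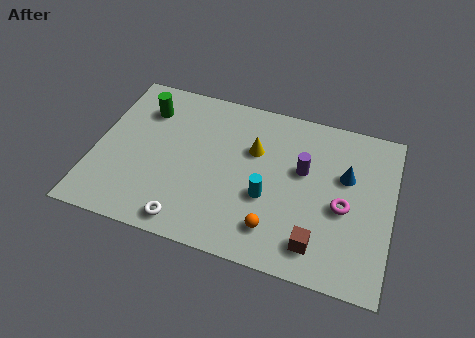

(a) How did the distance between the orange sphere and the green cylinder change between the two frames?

+0.7

Before: roughly 6.4 units apart; after: 7.1. That's 0.7 units further apart.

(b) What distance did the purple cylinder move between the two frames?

2.3

The purple cylinder moved from about (9.8, 6.5) to (8.3, 4.7), a distance of √(1.5² + 1.8²) ≈ 2.3.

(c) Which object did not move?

the brown cube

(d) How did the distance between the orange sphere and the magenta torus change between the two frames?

+0.7

The distance was about 2.5 in the first image and 3.2 in the second, so they moved 0.7 units further apart.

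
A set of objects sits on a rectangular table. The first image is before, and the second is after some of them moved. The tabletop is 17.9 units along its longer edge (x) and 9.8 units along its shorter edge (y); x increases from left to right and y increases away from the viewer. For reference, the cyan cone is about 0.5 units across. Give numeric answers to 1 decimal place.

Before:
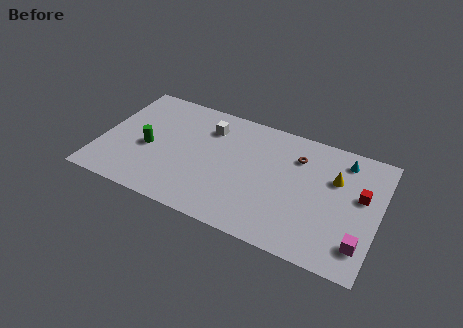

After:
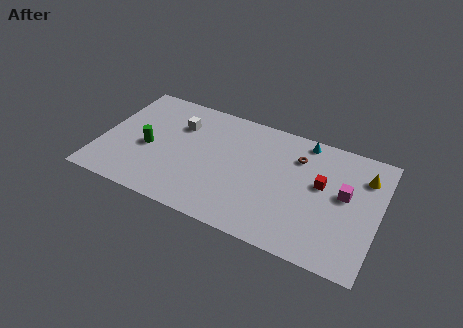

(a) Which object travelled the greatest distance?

the magenta cube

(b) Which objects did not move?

the green cylinder and the brown torus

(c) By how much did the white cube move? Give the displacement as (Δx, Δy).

(-1.9, -0.5)

The white cube started near (6.7, 7.5) and ended near (4.8, 7.0).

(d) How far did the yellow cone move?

2.0

The yellow cone was near (15.0, 6.5) before and (16.8, 7.4) after, so it travelled √(1.8² + 0.9²) ≈ 2.0 units.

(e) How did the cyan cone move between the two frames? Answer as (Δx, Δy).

(-2.6, 0.6)

The cyan cone was at about (15.4, 8.2) and moved to about (12.8, 8.8).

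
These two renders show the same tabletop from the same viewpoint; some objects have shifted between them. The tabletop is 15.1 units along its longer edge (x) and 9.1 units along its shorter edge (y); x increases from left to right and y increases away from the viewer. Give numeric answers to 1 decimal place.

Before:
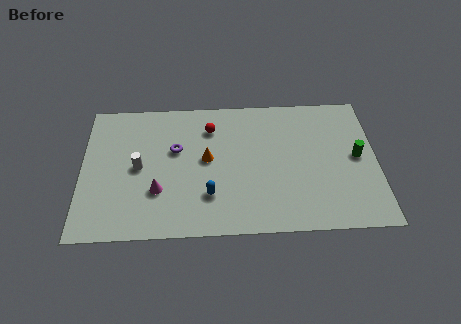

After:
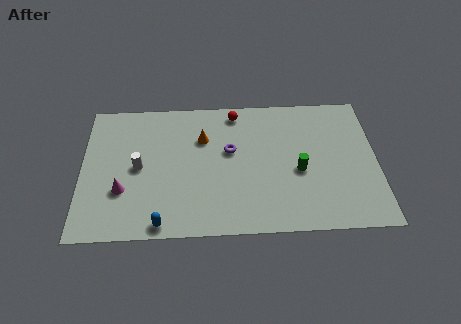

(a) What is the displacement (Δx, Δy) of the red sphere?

(1.3, 1.0)

From the two frames, the red sphere sits at roughly (6.6, 7.0) before and (7.9, 8.0) after.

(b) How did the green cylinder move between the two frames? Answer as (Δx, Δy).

(-3.0, -0.8)

The green cylinder started near (14.1, 4.7) and ended near (11.1, 3.9).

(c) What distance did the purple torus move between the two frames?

2.8

The purple torus was near (4.8, 5.6) before and (7.6, 5.4) after, so it travelled √(2.8² + 0.2²) ≈ 2.8 units.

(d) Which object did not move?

the white cylinder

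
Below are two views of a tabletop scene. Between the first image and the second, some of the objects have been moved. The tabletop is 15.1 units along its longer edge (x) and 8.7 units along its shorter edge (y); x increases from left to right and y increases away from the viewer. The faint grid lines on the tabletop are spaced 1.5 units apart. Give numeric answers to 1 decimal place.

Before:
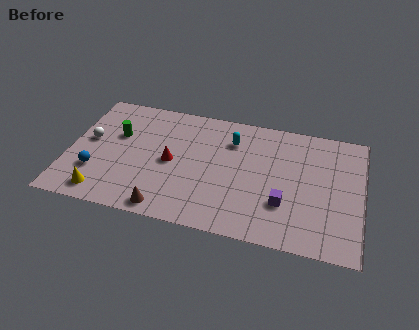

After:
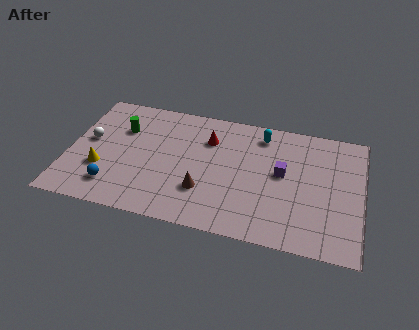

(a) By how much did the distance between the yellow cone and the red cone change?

+1.8

They were about 4.5 units apart before and 6.3 after — 1.8 units further apart.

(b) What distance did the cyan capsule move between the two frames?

1.7

The cyan capsule was near (8.3, 6.5) before and (9.8, 7.3) after, so it travelled √(1.5² + 0.8²) ≈ 1.7 units.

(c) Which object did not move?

the white sphere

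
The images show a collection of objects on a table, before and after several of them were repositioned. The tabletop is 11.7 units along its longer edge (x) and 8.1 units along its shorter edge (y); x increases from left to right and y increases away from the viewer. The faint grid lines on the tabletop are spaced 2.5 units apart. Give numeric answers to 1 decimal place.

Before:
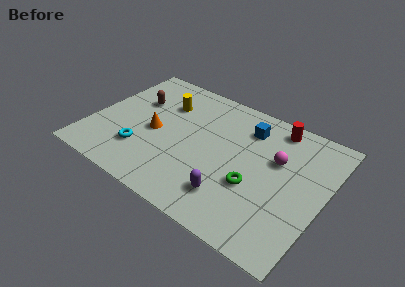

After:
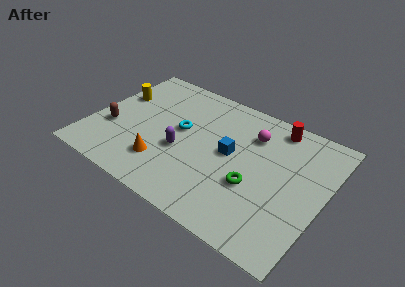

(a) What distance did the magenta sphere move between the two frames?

1.7

The magenta sphere moved from about (9.2, 5.1) to (7.8, 6.0), a distance of √(1.4² + 0.9²) ≈ 1.7.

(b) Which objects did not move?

the red cylinder and the green torus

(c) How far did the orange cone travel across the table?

1.9

The orange cone moved from about (3.2, 3.7) to (4.0, 2.0), a distance of √(0.8² + 1.7²) ≈ 1.9.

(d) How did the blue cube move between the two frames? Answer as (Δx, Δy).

(-0.5, -2.0)

From the two frames, the blue cube sits at roughly (7.5, 6.3) before and (7.0, 4.3) after.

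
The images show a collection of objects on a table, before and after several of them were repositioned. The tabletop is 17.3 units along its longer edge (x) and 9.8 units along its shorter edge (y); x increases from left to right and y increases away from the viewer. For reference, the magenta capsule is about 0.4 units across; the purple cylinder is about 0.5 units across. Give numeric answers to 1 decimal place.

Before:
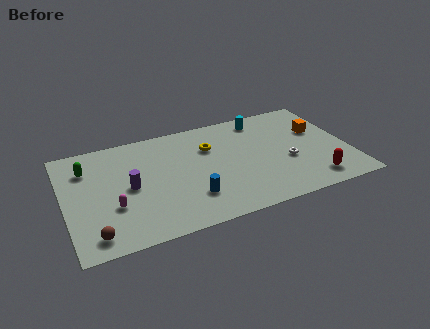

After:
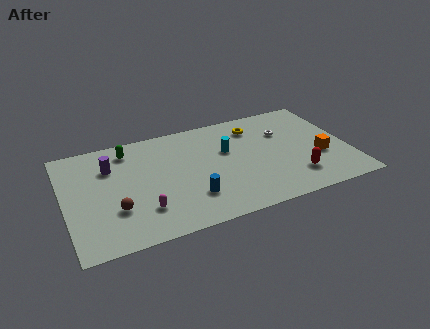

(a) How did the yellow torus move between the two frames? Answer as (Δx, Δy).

(2.9, 1.0)

The yellow torus was at about (9.0, 6.8) and moved to about (11.9, 7.8).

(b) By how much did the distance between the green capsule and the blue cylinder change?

-1.0

They were about 7.5 units apart before and 6.5 after — 1.0 units closer together.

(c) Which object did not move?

the blue cylinder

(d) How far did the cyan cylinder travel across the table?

3.3

The cyan cylinder was near (12.4, 8.4) before and (10.0, 6.1) after, so it travelled √(2.4² + 2.3²) ≈ 3.3 units.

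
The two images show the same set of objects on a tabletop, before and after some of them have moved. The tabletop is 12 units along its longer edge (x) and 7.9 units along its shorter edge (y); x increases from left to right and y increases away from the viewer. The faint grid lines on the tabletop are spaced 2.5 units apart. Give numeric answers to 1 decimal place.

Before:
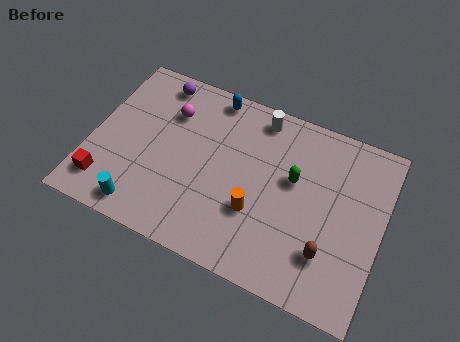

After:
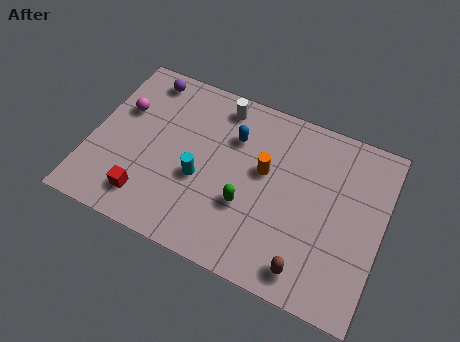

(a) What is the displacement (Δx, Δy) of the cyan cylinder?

(2.1, 2.2)

The cyan cylinder was at about (2.5, 1.0) and moved to about (4.6, 3.2).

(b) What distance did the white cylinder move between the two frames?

1.6

The white cylinder was near (6.6, 6.9) before and (5.0, 6.8) after, so it travelled √(1.6² + 0.1²) ≈ 1.6 units.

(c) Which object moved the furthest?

the cyan cylinder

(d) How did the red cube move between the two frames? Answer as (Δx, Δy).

(1.7, 0.0)

The red cube was at about (0.9, 1.5) and moved to about (2.6, 1.5).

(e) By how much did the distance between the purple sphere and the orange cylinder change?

-0.5

Before: roughly 6.3 units apart; after: 5.8. That's 0.5 units closer together.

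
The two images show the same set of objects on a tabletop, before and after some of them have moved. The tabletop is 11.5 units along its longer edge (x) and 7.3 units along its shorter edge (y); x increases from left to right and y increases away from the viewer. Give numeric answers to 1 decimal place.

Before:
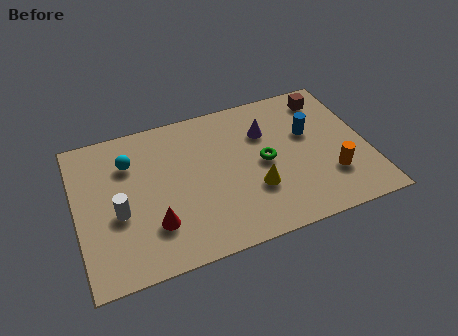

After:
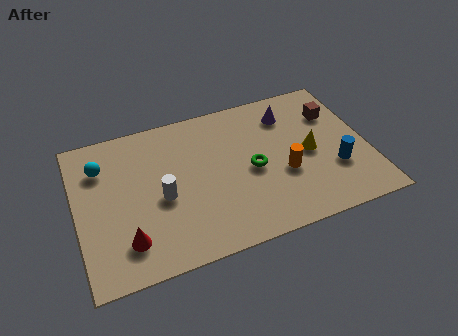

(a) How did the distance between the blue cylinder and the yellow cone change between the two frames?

-1.8

They were about 3.2 units apart before and 1.4 after — 1.8 units closer together.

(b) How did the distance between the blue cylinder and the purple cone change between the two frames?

+1.8

They were about 1.8 units apart before and 3.6 after — 1.8 units further apart.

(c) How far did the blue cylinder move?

2.2

The blue cylinder moved from about (9.3, 4.5) to (10.1, 2.4), a distance of √(0.8² + 2.1²) ≈ 2.2.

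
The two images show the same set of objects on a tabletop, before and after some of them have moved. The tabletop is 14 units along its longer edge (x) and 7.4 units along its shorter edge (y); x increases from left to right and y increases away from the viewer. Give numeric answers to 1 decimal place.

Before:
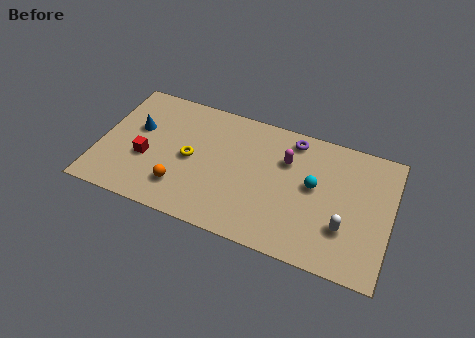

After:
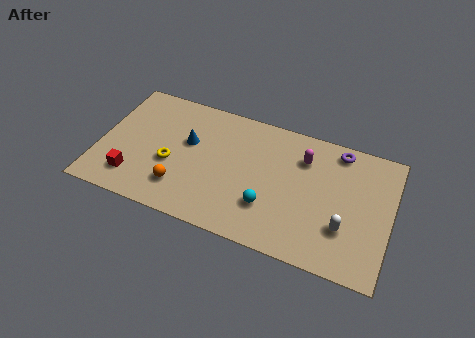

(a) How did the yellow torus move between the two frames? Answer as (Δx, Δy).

(-0.9, -0.6)

The yellow torus started near (4.4, 3.6) and ended near (3.5, 3.0).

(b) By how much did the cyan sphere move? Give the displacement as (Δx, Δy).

(-2.0, -1.9)

The cyan sphere was at about (10.3, 4.1) and moved to about (8.3, 2.2).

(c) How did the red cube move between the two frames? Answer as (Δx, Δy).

(-0.5, -1.3)

The red cube was at about (2.3, 2.9) and moved to about (1.8, 1.6).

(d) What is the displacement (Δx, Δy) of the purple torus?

(2.2, 0.1)

From the two frames, the purple torus sits at roughly (9.1, 6.4) before and (11.3, 6.5) after.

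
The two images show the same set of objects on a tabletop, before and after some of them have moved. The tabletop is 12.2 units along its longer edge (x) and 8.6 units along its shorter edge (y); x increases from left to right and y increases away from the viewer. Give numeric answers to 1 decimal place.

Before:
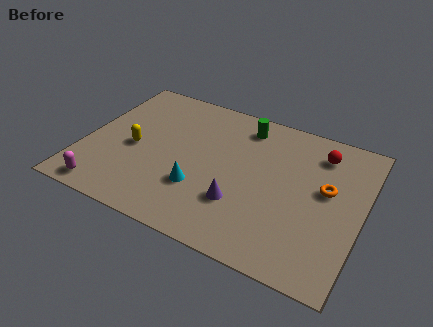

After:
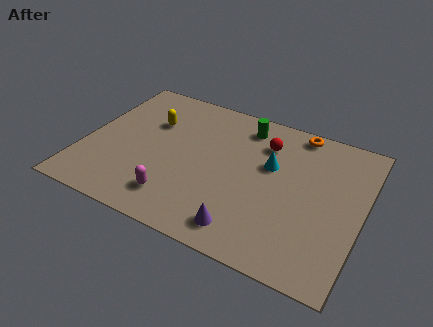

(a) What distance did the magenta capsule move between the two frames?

3.1

The magenta capsule moved from about (1.4, 0.9) to (4.4, 1.7), a distance of √(3.0² + 0.8²) ≈ 3.1.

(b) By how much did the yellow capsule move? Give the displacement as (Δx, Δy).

(0.5, 1.9)

The yellow capsule started near (2.2, 3.9) and ended near (2.7, 5.8).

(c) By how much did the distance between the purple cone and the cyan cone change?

+2.2

The distance was about 1.8 in the first image and 4.0 in the second, so they moved 2.2 units further apart.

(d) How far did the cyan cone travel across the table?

3.8

The cyan cone was near (5.3, 2.7) before and (8.1, 5.3) after, so it travelled √(2.8² + 2.6²) ≈ 3.8 units.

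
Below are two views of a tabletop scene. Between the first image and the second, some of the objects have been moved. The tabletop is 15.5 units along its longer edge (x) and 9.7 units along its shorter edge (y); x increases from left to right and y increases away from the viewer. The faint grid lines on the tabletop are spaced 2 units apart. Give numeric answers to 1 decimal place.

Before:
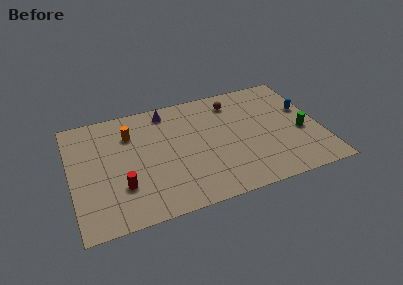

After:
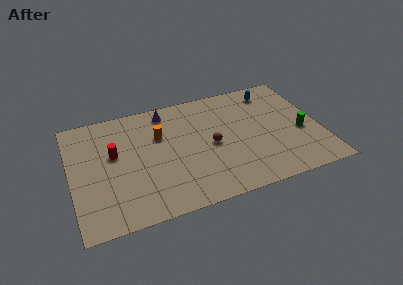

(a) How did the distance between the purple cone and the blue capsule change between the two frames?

-2.2

The distance was about 8.9 in the first image and 6.7 in the second, so they moved 2.2 units closer together.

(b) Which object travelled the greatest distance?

the brown sphere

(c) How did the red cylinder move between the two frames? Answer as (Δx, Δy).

(-0.3, 2.8)

The red cylinder was at about (3.0, 2.9) and moved to about (2.7, 5.7).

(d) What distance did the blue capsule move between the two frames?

2.8

The blue capsule was near (14.7, 5.9) before and (12.9, 8.1) after, so it travelled √(1.8² + 2.2²) ≈ 2.8 units.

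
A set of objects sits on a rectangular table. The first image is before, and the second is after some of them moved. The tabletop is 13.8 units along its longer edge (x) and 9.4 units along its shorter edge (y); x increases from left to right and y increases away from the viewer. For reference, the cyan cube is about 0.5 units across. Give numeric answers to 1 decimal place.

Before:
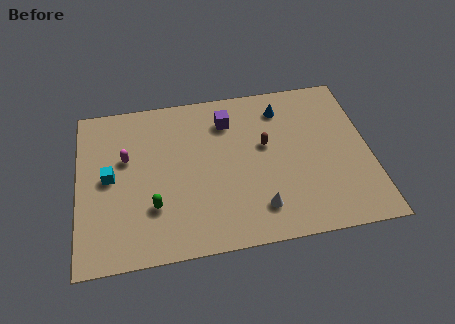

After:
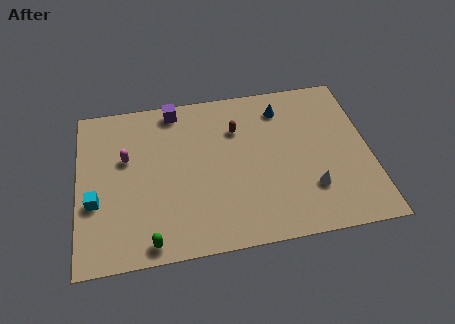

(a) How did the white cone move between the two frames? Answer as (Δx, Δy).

(2.5, 0.7)

From the two frames, the white cone sits at roughly (8.4, 1.9) before and (10.9, 2.6) after.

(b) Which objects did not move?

the blue cone and the magenta capsule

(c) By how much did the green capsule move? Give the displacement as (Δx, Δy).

(-0.2, -1.9)

The green capsule was at about (3.5, 2.8) and moved to about (3.3, 0.9).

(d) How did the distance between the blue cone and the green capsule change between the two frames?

+1.4

They were about 7.9 units apart before and 9.3 after — 1.4 units further apart.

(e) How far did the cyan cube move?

1.5

From (1.5, 4.8) to (0.8, 3.5), the cyan cube covered √(0.7² + 1.3²) ≈ 1.5 units.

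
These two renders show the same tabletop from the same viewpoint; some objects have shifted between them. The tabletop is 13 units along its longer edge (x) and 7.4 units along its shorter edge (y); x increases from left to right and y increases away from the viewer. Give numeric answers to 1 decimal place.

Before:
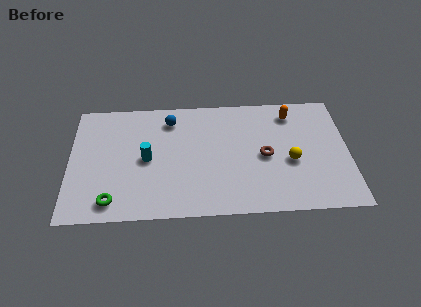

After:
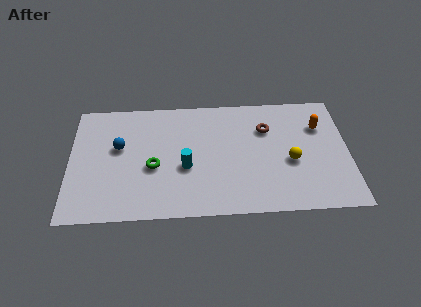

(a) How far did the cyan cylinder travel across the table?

1.9

The cyan cylinder moved from about (3.6, 3.6) to (5.4, 3.0), a distance of √(1.8² + 0.6²) ≈ 1.9.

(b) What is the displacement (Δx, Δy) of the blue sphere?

(-2.4, -1.6)

From the two frames, the blue sphere sits at roughly (4.7, 6.0) before and (2.3, 4.4) after.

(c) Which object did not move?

the yellow sphere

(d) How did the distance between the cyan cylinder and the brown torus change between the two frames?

-1.1

They were about 5.5 units apart before and 4.4 after — 1.1 units closer together.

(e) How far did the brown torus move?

1.7

The brown torus was near (9.1, 3.5) before and (9.2, 5.2) after, so it travelled √(0.1² + 1.7²) ≈ 1.7 units.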